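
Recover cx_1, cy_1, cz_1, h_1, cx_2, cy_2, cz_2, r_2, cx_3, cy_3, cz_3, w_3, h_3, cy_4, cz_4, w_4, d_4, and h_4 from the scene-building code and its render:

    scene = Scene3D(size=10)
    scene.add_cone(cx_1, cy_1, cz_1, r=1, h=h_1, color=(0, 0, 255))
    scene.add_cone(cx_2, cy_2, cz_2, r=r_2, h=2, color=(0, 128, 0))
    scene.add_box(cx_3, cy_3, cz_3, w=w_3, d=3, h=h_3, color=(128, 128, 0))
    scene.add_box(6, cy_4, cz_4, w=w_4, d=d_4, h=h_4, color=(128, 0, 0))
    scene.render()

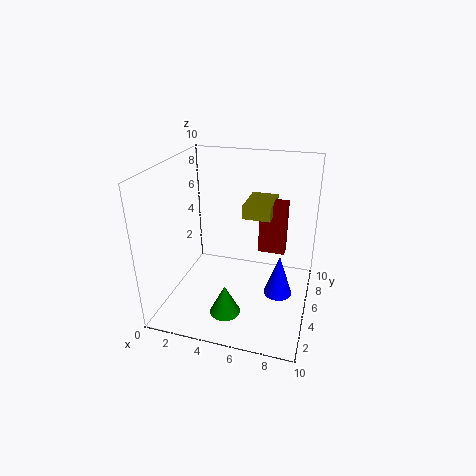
cx_1 = 8; cy_1 = 5; cz_1 = 1; h_1 = 3; cx_2 = 5; cy_2 = 2; cz_2 = 1; r_2 = 1; cx_3 = 5; cy_3 = 6; cz_3 = 6; w_3 = 2; h_3 = 1; cy_4 = 7; cz_4 = 3; w_4 = 2; d_4 = 1; h_4 = 4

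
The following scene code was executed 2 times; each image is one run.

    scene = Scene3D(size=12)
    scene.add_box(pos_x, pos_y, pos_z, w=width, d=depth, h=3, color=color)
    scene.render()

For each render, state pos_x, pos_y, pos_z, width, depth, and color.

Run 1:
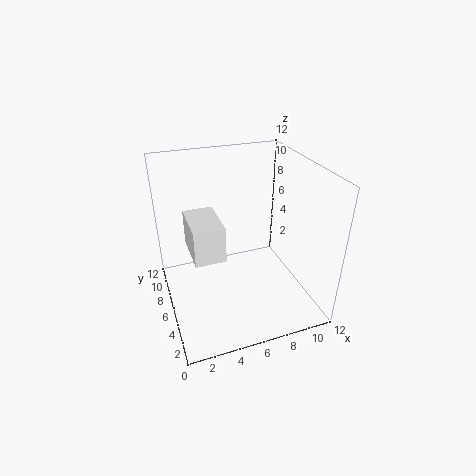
pos_x = 2, pos_y = 4.5, pos_z = 5, width = 2.5, depth = 4, color = 'white'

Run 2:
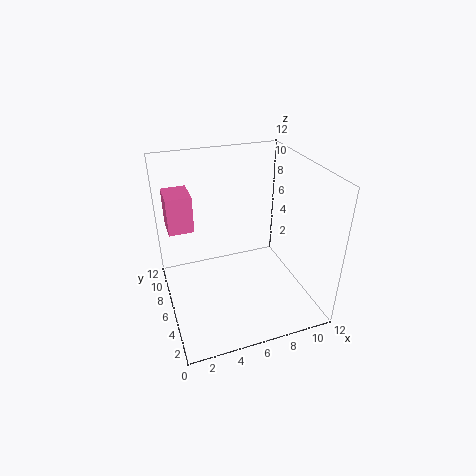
pos_x = 0.5, pos_y = 6.5, pos_z = 7, width = 2, depth = 2.5, color = 'hotpink'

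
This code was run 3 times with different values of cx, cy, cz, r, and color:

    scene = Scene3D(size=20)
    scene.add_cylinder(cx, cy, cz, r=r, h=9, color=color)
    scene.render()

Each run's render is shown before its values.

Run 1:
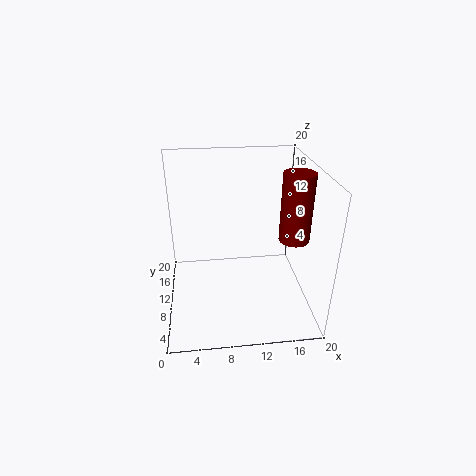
cx = 17; cy = 7; cz = 11; r = 2; color = 'maroon'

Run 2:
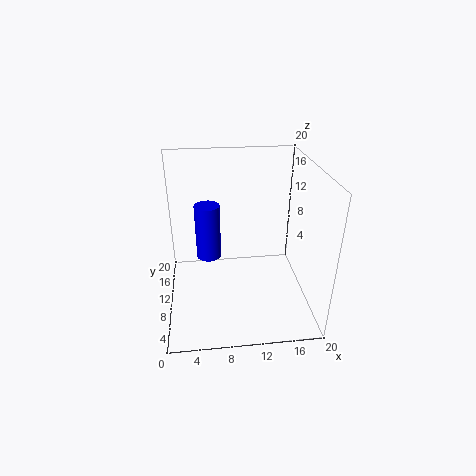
cx = 6; cy = 17; cz = 3; r = 2; color = 'blue'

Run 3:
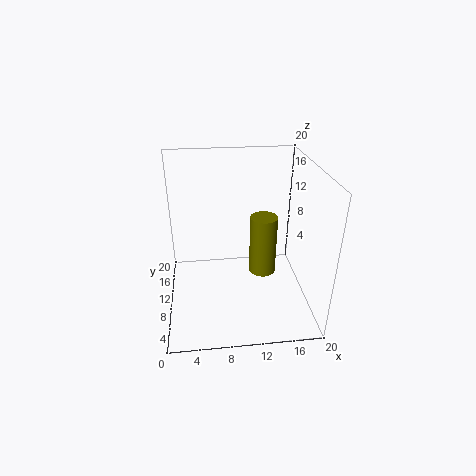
cx = 14; cy = 12; cz = 3; r = 2; color = 'olive'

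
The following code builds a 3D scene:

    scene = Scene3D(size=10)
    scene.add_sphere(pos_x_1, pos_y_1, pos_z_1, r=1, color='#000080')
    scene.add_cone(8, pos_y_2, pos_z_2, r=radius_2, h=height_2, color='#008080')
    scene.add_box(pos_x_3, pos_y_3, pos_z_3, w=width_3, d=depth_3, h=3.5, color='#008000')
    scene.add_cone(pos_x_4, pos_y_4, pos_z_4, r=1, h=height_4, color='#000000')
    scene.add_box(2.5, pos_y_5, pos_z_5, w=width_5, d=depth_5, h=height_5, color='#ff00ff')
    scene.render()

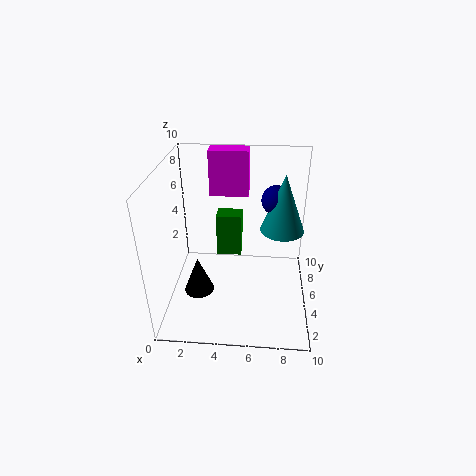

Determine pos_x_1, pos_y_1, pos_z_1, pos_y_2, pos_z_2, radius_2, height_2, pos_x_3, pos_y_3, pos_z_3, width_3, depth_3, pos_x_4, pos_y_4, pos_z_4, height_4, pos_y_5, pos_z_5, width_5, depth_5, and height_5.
pos_x_1 = 7.5
pos_y_1 = 6
pos_z_1 = 7.5
pos_y_2 = 5.5
pos_z_2 = 5.5
radius_2 = 1.5
height_2 = 4
pos_x_3 = 3
pos_y_3 = 8
pos_z_3 = 1.5
width_3 = 2
depth_3 = 1.5
pos_x_4 = 2.5
pos_y_4 = 3
pos_z_4 = 2
height_4 = 2.5
pos_y_5 = 8.5
pos_z_5 = 6.5
width_5 = 3
depth_5 = 1.5
height_5 = 3.5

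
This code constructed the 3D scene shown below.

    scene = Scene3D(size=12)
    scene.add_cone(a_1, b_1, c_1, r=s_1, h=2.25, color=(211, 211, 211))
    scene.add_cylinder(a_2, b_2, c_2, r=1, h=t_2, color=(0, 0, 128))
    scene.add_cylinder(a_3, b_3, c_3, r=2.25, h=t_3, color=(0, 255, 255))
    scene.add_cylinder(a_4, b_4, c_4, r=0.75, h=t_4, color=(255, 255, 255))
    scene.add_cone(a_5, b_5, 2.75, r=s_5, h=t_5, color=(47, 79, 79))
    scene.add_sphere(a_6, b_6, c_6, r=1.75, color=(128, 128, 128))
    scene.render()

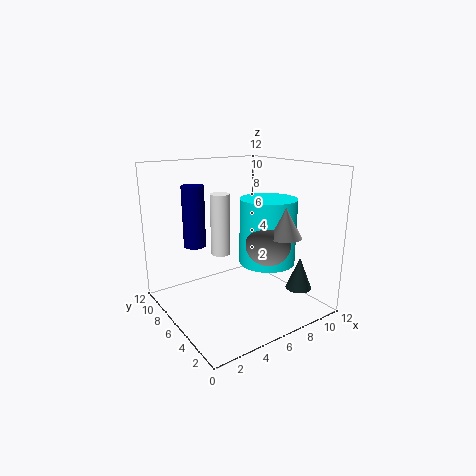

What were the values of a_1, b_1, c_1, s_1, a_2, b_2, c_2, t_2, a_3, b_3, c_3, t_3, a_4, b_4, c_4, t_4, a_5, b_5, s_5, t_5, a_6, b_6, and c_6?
a_1 = 7.25; b_1 = 1.75; c_1 = 7; s_1 = 1.25; a_2 = 4; b_2 = 10; c_2 = 4.5; t_2 = 5.5; a_3 = 7.5; b_3 = 4; c_3 = 4.25; t_3 = 5.25; a_4 = 4; b_4 = 5.5; c_4 = 5.25; t_4 = 4.75; a_5 = 8.5; b_5 = 1.25; s_5 = 1; t_5 = 2.5; a_6 = 6.75; b_6 = 3; c_6 = 6.25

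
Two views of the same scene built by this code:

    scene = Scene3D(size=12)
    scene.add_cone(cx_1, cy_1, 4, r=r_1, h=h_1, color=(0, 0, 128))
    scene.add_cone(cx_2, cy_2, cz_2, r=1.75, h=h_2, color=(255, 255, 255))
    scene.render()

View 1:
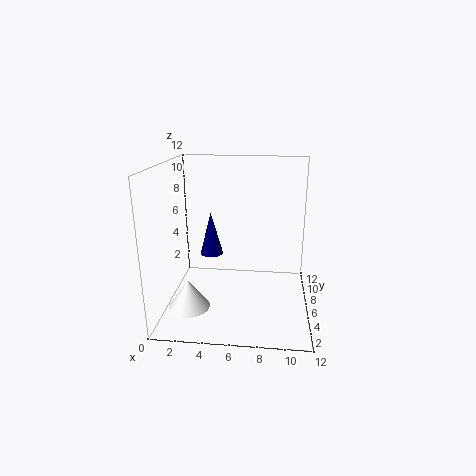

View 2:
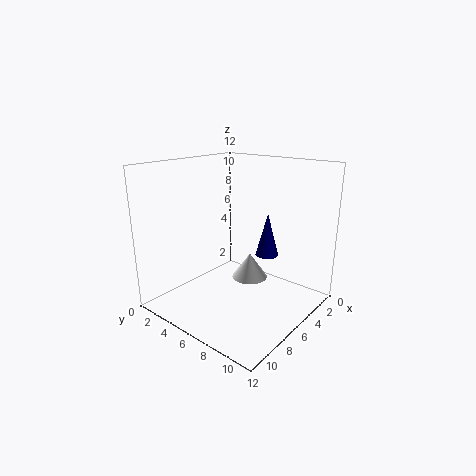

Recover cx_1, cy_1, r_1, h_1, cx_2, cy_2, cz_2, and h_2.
cx_1 = 3.5; cy_1 = 7.25; r_1 = 1; h_1 = 3.75; cx_2 = 2; cy_2 = 4.25; cz_2 = 0.25; h_2 = 2.5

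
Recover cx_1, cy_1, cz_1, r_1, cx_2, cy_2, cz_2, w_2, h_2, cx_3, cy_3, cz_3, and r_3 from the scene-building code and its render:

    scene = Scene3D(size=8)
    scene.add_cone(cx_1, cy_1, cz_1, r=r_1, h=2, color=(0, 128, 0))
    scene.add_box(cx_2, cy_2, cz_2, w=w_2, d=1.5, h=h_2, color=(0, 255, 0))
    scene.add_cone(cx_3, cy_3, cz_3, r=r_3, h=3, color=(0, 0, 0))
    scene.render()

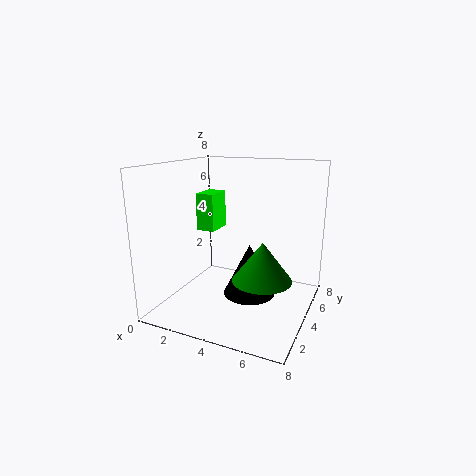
cx_1 = 6, cy_1 = 2.5, cz_1 = 2.5, r_1 = 1.5, cx_2 = 2, cy_2 = 3, cz_2 = 4.5, w_2 = 1, h_2 = 2, cx_3 = 4.5, cy_3 = 4.5, cz_3 = 0.5, r_3 = 1.5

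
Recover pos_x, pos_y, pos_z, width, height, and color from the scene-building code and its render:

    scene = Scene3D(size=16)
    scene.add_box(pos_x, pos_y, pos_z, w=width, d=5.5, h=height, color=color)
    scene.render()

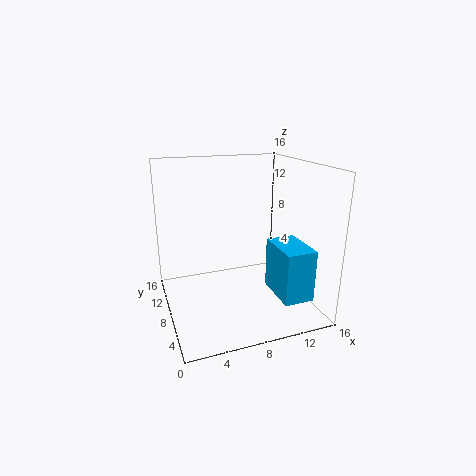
pos_x = 12
pos_y = 3.5
pos_z = 1
width = 3.5
height = 6
color = 'deepskyblue'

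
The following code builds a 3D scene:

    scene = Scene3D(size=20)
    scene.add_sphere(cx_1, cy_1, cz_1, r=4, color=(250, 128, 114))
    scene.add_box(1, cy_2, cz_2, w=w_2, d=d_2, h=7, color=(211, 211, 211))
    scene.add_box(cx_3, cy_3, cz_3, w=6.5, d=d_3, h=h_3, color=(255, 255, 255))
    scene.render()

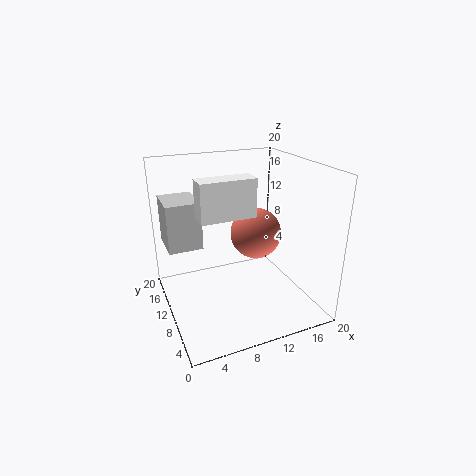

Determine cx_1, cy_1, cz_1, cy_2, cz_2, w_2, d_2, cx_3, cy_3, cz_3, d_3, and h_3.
cx_1 = 15; cy_1 = 14.5; cz_1 = 8; cy_2 = 13.5; cz_2 = 7.5; w_2 = 5; d_2 = 6; cx_3 = 3; cy_3 = 3.5; cz_3 = 15.5; d_3 = 2.5; h_3 = 4.5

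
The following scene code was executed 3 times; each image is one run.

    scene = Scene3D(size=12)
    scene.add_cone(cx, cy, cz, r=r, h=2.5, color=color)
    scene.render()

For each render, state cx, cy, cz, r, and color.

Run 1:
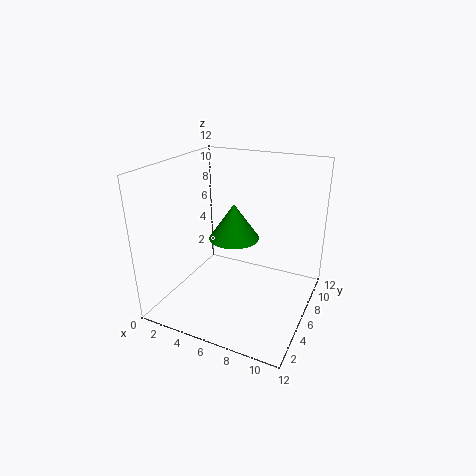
cx = 7.25; cy = 2.75; cz = 7.75; r = 1.75; color = 'green'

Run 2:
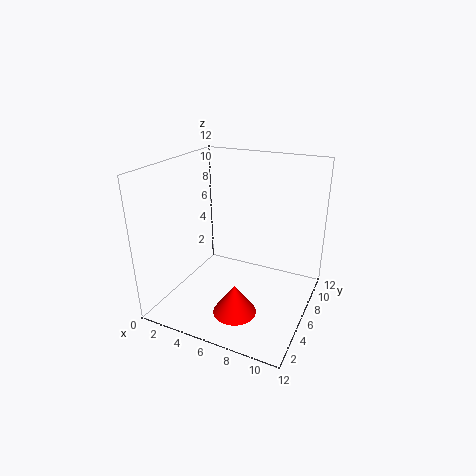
cx = 7; cy = 3.25; cz = 0.75; r = 1.75; color = 'red'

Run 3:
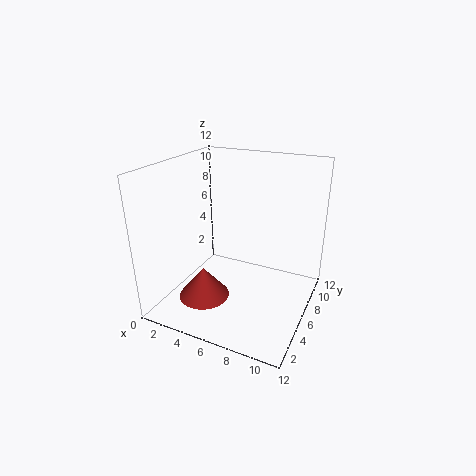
cx = 4.5; cy = 2.75; cz = 2; r = 2; color = 'brown'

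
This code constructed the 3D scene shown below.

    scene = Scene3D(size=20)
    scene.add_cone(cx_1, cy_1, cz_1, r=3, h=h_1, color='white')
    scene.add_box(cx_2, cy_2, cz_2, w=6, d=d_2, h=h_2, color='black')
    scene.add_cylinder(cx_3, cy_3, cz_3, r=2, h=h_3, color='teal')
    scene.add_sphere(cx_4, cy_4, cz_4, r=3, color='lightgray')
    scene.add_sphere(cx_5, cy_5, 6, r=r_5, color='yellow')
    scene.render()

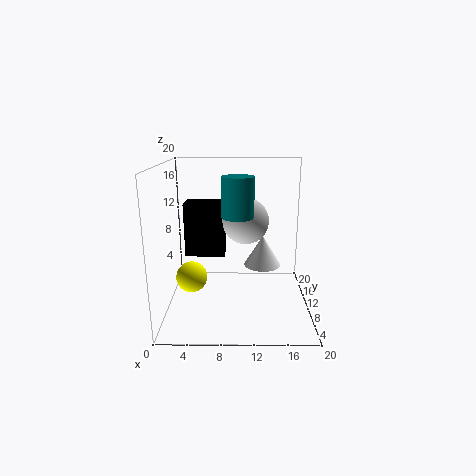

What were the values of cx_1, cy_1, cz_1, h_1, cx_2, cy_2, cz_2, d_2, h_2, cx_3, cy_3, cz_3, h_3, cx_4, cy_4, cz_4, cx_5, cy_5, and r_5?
cx_1 = 14, cy_1 = 17, cz_1 = 3, h_1 = 5, cx_2 = 2, cy_2 = 13, cz_2 = 6, d_2 = 4, h_2 = 8, cx_3 = 10, cy_3 = 6, cz_3 = 14, h_3 = 5, cx_4 = 11, cy_4 = 8, cz_4 = 13, cx_5 = 4, cy_5 = 6, r_5 = 2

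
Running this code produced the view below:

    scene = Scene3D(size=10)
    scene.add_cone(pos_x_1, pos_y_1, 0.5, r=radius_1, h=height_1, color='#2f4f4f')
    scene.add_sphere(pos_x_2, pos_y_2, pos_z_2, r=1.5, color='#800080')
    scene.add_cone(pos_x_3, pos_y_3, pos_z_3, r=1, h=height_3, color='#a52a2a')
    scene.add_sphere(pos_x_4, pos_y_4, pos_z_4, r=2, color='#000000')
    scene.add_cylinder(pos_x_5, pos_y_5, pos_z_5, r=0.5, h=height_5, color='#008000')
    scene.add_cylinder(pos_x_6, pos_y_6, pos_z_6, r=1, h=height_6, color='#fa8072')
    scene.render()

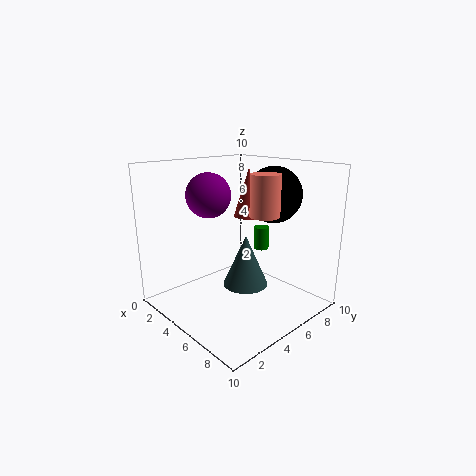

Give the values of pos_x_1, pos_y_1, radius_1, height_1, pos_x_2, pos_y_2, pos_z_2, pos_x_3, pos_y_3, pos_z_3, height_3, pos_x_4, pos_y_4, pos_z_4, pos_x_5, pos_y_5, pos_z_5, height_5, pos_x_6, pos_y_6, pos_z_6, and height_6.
pos_x_1 = 4
pos_y_1 = 6.75
radius_1 = 1.75
height_1 = 4
pos_x_2 = 3.75
pos_y_2 = 3.5
pos_z_2 = 8
pos_x_3 = 5.25
pos_y_3 = 5.75
pos_z_3 = 6.5
height_3 = 3.25
pos_x_4 = 5.75
pos_y_4 = 7.75
pos_z_4 = 7.75
pos_x_5 = 6.5
pos_y_5 = 5.75
pos_z_5 = 4.5
height_5 = 1.5
pos_x_6 = 6.75
pos_y_6 = 5.75
pos_z_6 = 6.75
height_6 = 2.75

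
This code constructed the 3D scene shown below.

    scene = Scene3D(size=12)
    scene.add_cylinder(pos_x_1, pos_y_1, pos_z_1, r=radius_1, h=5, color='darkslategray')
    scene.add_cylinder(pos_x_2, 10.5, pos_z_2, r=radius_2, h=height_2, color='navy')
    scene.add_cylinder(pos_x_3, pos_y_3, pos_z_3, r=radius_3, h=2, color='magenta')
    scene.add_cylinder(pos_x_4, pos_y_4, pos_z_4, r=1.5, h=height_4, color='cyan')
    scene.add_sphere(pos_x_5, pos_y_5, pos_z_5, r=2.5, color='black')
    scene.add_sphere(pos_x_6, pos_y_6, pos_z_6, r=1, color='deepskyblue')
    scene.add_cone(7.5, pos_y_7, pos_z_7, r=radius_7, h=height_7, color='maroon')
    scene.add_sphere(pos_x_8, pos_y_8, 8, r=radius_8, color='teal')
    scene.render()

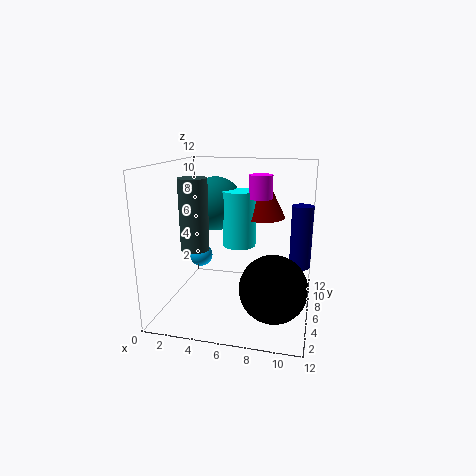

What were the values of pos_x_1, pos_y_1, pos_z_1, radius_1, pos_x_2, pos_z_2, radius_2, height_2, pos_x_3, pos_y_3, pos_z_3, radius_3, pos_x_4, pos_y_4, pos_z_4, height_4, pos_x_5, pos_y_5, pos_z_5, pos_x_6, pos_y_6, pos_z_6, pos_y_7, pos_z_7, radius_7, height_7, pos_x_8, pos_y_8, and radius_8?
pos_x_1 = 4, pos_y_1 = 1.5, pos_z_1 = 6.5, radius_1 = 1, pos_x_2 = 11, pos_z_2 = 2, radius_2 = 1, height_2 = 6, pos_x_3 = 7.5, pos_y_3 = 8, pos_z_3 = 9, radius_3 = 1, pos_x_4 = 5.5, pos_y_4 = 8.5, pos_z_4 = 4.5, height_4 = 5, pos_x_5 = 9.5, pos_y_5 = 2.5, pos_z_5 = 3.5, pos_x_6 = 2.5, pos_y_6 = 6.5, pos_z_6 = 4, pos_y_7 = 9.5, pos_z_7 = 7, radius_7 = 2, height_7 = 4, pos_x_8 = 3, pos_y_8 = 9.5, radius_8 = 2.5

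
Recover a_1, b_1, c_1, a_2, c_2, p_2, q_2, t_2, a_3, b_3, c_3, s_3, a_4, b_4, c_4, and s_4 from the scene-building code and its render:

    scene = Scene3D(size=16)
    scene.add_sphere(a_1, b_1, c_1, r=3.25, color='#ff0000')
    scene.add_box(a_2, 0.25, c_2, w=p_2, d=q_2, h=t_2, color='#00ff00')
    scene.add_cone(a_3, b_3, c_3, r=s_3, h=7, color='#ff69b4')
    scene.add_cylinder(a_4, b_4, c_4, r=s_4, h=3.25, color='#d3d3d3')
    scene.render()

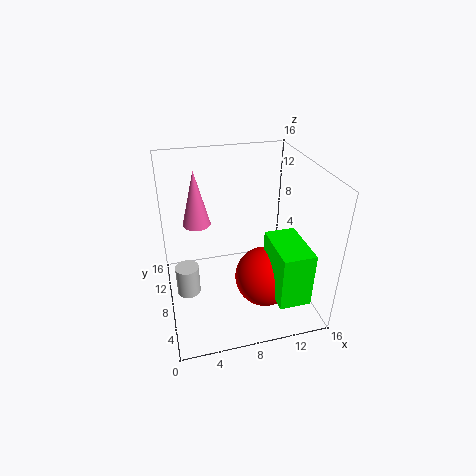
a_1 = 10.25, b_1 = 5, c_1 = 4.5, a_2 = 10.25, c_2 = 4, p_2 = 3.25, q_2 = 5.5, t_2 = 5.75, a_3 = 4.25, b_3 = 14, c_3 = 7, s_3 = 1.75, a_4 = 2, b_4 = 6.5, c_4 = 3, s_4 = 1.25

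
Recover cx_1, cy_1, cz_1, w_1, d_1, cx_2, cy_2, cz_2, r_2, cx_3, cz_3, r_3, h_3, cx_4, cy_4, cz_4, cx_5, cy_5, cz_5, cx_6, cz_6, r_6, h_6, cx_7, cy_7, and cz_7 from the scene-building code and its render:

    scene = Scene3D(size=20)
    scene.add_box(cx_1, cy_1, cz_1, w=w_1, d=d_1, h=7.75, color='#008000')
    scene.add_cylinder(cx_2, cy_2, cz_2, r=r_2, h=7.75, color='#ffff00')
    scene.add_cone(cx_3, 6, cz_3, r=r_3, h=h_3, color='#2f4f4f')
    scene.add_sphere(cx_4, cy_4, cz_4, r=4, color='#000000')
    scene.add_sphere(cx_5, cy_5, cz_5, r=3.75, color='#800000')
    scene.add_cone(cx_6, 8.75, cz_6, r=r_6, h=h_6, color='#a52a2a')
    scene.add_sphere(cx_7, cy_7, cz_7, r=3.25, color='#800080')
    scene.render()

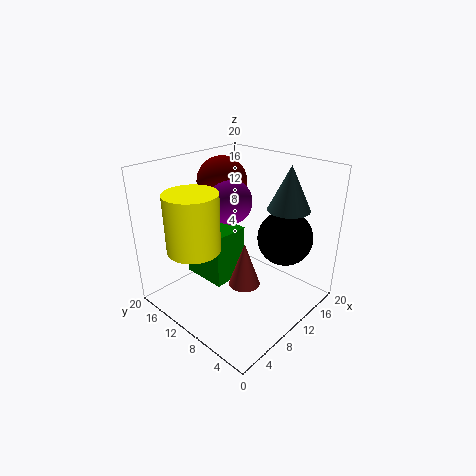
cx_1 = 7.25; cy_1 = 11.25; cz_1 = 2.5; w_1 = 5.5; d_1 = 6.75; cx_2 = 4; cy_2 = 12.25; cz_2 = 9.75; r_2 = 3.5; cx_3 = 16; cz_3 = 13.5; r_3 = 3; h_3 = 6.25; cx_4 = 16; cy_4 = 6.25; cz_4 = 9; cx_5 = 13.25; cy_5 = 16.25; cz_5 = 16; cx_6 = 10; cz_6 = 3; r_6 = 2.25; h_6 = 6.5; cx_7 = 11.75; cy_7 = 13.25; cz_7 = 14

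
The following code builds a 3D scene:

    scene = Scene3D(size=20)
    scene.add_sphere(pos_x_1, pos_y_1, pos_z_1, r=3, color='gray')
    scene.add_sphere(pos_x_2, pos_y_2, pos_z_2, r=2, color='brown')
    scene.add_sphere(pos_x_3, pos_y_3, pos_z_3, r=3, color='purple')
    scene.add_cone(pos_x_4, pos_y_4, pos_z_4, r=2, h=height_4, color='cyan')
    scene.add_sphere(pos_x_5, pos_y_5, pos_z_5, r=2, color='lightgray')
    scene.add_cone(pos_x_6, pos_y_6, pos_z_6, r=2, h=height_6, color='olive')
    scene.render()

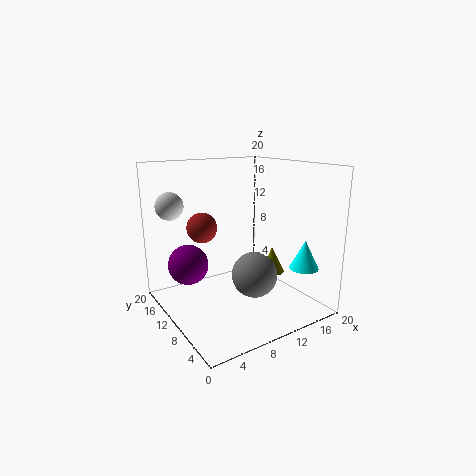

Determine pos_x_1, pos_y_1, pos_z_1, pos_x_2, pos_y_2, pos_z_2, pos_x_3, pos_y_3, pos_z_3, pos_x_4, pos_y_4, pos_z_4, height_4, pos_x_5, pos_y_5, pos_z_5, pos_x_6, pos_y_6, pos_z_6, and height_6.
pos_x_1 = 10, pos_y_1 = 6, pos_z_1 = 6, pos_x_2 = 5, pos_y_2 = 11, pos_z_2 = 12, pos_x_3 = 5, pos_y_3 = 16, pos_z_3 = 5, pos_x_4 = 17, pos_y_4 = 4, pos_z_4 = 6, height_4 = 4, pos_x_5 = 3, pos_y_5 = 17, pos_z_5 = 14, pos_x_6 = 17, pos_y_6 = 11, pos_z_6 = 3, height_6 = 4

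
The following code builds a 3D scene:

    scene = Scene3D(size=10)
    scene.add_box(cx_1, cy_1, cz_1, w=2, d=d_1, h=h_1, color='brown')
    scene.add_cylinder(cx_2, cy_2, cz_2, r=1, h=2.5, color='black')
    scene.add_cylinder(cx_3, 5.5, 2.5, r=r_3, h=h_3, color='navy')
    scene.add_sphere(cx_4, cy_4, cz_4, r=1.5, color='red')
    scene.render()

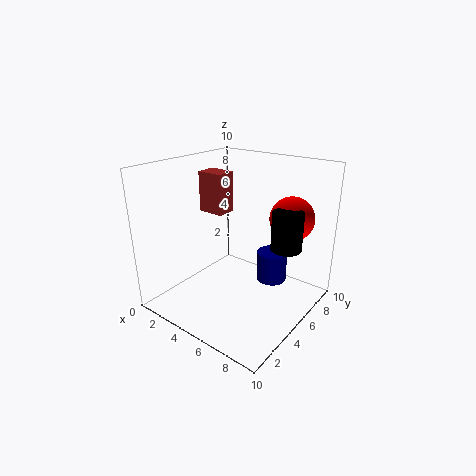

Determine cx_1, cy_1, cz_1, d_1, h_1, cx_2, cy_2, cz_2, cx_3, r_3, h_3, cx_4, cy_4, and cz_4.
cx_1 = 1
cy_1 = 5.5
cz_1 = 6
d_1 = 1.5
h_1 = 3
cx_2 = 8.5
cy_2 = 5.5
cz_2 = 5
cx_3 = 7.5
r_3 = 1
h_3 = 2
cx_4 = 8
cy_4 = 7
cz_4 = 6.5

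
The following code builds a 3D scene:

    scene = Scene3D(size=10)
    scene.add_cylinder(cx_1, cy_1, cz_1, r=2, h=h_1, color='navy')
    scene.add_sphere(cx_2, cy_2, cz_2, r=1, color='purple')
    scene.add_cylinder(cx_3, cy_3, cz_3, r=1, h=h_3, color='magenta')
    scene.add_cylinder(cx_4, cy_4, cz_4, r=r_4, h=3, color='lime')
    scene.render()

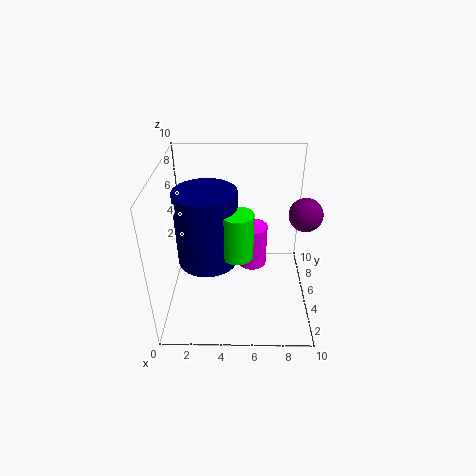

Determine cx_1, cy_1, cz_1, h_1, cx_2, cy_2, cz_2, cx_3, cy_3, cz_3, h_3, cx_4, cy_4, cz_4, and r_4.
cx_1 = 3; cy_1 = 4; cz_1 = 4; h_1 = 5; cx_2 = 9; cy_2 = 3; cz_2 = 8; cx_3 = 6; cy_3 = 5; cz_3 = 3; h_3 = 3; cx_4 = 5; cy_4 = 3; cz_4 = 5; r_4 = 1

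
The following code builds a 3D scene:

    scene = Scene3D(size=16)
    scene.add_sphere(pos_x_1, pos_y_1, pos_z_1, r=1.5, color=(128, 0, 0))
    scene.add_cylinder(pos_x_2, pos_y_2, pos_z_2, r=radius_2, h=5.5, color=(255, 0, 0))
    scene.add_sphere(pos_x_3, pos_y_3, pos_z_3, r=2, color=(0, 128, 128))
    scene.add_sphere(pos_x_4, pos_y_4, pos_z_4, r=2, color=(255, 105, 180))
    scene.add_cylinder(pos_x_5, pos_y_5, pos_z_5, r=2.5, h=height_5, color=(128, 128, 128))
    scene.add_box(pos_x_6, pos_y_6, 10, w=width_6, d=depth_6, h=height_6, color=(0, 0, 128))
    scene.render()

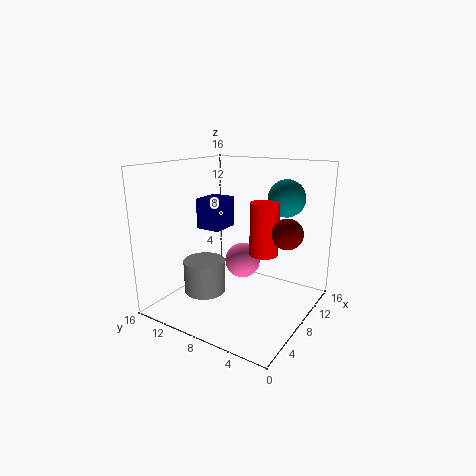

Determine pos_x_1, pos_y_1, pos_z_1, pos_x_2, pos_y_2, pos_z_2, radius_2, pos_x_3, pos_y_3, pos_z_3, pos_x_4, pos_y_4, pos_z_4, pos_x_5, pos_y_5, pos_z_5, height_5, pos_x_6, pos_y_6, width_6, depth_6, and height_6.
pos_x_1 = 6.5
pos_y_1 = 1.5
pos_z_1 = 10
pos_x_2 = 7.5
pos_y_2 = 4.5
pos_z_2 = 7
radius_2 = 1.5
pos_x_3 = 10.5
pos_y_3 = 3.5
pos_z_3 = 12.5
pos_x_4 = 9
pos_y_4 = 8
pos_z_4 = 5
pos_x_5 = 7.5
pos_y_5 = 12.5
pos_z_5 = 0.5
height_5 = 4
pos_x_6 = 3.5
pos_y_6 = 7.5
width_6 = 3
depth_6 = 2.5
height_6 = 3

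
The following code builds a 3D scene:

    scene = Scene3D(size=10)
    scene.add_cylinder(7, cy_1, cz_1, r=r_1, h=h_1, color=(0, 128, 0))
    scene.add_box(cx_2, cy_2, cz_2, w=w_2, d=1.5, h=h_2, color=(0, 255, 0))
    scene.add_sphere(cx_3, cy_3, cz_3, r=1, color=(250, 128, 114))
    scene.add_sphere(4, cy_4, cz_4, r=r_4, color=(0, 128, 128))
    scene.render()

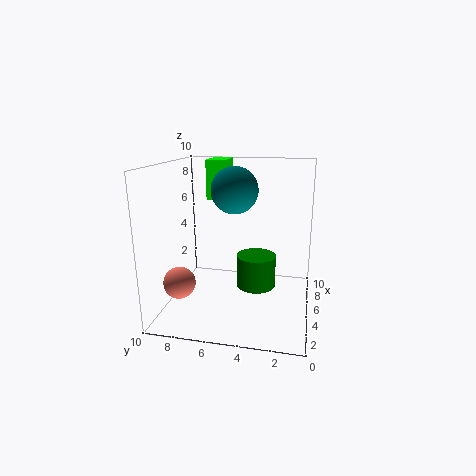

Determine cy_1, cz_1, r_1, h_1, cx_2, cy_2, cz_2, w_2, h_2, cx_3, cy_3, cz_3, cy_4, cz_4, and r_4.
cy_1 = 4
cz_1 = 0.5
r_1 = 1.5
h_1 = 2.5
cx_2 = 7.5
cy_2 = 6.5
cz_2 = 7
w_2 = 2.5
h_2 = 3
cx_3 = 1.5
cy_3 = 8
cz_3 = 3
cy_4 = 5
cz_4 = 8.5
r_4 = 1.5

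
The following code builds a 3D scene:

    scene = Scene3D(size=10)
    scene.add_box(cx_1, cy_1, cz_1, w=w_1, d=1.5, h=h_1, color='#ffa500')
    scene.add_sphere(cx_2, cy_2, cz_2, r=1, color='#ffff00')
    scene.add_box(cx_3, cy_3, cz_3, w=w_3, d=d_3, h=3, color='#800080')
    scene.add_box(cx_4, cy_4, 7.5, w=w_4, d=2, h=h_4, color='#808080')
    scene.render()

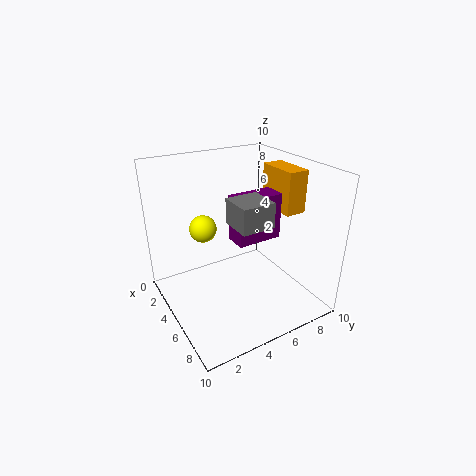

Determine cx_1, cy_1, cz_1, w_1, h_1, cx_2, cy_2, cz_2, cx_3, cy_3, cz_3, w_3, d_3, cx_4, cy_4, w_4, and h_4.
cx_1 = 3.5; cy_1 = 8; cz_1 = 6.5; w_1 = 3; h_1 = 3; cx_2 = 2.5; cy_2 = 3.5; cz_2 = 5; cx_3 = 5.5; cy_3 = 4; cz_3 = 5.5; w_3 = 1.5; d_3 = 3; cx_4 = 7; cy_4 = 3; w_4 = 2; h_4 = 1.5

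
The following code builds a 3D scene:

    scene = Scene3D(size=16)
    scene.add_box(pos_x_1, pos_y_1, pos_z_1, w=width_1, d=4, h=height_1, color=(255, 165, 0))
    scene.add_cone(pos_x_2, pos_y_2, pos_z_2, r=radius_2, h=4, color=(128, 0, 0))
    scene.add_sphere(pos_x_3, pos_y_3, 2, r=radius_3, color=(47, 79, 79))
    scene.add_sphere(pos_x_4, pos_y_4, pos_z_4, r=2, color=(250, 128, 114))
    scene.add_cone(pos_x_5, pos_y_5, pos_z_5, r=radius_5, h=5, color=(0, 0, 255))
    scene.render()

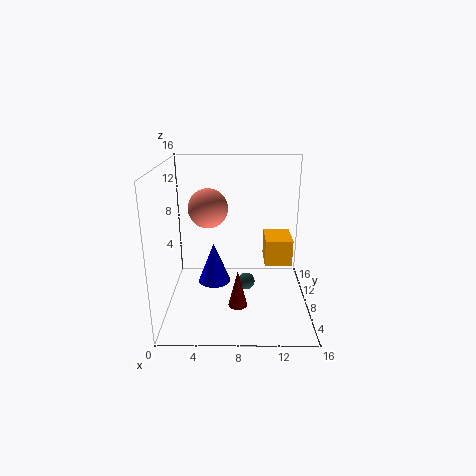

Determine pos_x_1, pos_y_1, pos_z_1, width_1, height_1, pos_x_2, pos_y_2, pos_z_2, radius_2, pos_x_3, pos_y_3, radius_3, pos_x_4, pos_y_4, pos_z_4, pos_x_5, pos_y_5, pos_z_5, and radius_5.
pos_x_1 = 11
pos_y_1 = 7
pos_z_1 = 5
width_1 = 3
height_1 = 3
pos_x_2 = 8
pos_y_2 = 4
pos_z_2 = 2
radius_2 = 1
pos_x_3 = 9
pos_y_3 = 9
radius_3 = 1
pos_x_4 = 5
pos_y_4 = 6
pos_z_4 = 12
pos_x_5 = 5
pos_y_5 = 11
pos_z_5 = 1
radius_5 = 2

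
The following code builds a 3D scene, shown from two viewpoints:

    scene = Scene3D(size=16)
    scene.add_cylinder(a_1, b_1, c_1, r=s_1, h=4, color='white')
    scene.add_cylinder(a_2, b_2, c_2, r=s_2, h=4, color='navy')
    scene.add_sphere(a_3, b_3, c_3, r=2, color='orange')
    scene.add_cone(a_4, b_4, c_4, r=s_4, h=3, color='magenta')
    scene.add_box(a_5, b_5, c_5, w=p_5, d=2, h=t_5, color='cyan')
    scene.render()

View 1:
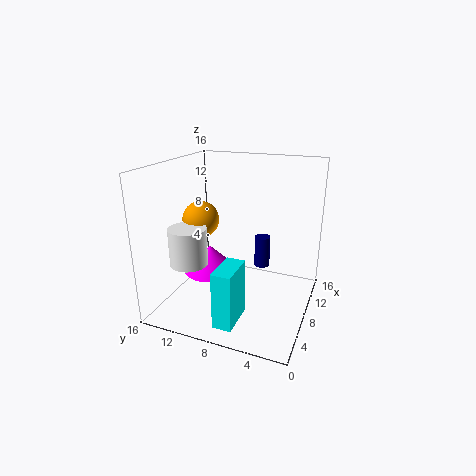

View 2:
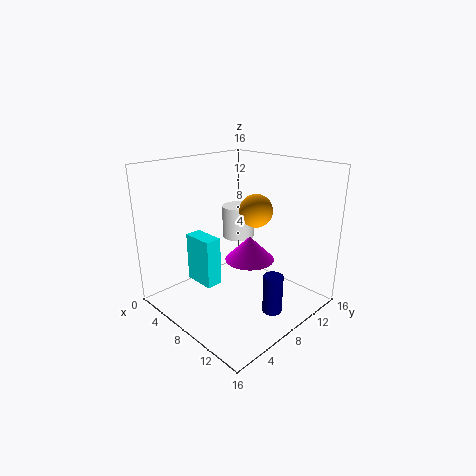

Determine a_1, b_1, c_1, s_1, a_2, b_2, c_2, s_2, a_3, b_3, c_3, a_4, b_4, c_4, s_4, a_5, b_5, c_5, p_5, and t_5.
a_1 = 4, b_1 = 12, c_1 = 6, s_1 = 2, a_2 = 14, b_2 = 7, c_2 = 2, s_2 = 1, a_3 = 7, b_3 = 12, c_3 = 10, a_4 = 7, b_4 = 11, c_4 = 4, s_4 = 3, a_5 = 1, b_5 = 6, c_5 = 1, p_5 = 4, t_5 = 6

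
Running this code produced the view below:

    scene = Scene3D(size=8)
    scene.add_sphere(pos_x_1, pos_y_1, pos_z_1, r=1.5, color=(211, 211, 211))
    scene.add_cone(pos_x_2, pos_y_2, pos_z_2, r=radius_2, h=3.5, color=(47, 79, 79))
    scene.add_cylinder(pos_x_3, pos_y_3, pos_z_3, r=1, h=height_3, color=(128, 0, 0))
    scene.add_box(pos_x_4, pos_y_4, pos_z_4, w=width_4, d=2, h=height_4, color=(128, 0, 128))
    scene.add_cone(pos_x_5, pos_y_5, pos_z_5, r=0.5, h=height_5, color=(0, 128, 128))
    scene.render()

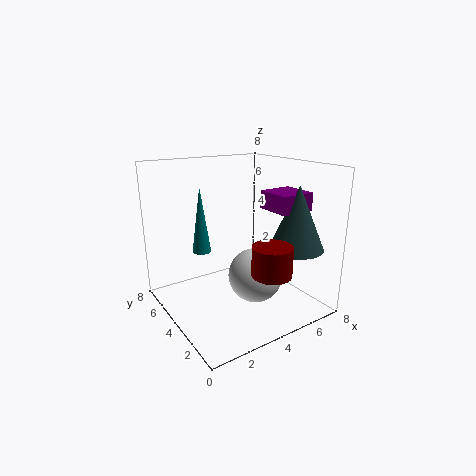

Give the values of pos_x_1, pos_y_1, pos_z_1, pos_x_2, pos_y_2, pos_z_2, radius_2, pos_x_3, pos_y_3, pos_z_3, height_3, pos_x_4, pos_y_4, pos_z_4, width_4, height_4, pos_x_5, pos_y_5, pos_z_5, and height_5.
pos_x_1 = 4.5, pos_y_1 = 3, pos_z_1 = 2, pos_x_2 = 6.5, pos_y_2 = 2, pos_z_2 = 3.5, radius_2 = 1.5, pos_x_3 = 4, pos_y_3 = 1, pos_z_3 = 3, height_3 = 1.5, pos_x_4 = 5.5, pos_y_4 = 2, pos_z_4 = 5.5, width_4 = 2, height_4 = 1, pos_x_5 = 2, pos_y_5 = 4.5, pos_z_5 = 3.5, height_5 = 3.5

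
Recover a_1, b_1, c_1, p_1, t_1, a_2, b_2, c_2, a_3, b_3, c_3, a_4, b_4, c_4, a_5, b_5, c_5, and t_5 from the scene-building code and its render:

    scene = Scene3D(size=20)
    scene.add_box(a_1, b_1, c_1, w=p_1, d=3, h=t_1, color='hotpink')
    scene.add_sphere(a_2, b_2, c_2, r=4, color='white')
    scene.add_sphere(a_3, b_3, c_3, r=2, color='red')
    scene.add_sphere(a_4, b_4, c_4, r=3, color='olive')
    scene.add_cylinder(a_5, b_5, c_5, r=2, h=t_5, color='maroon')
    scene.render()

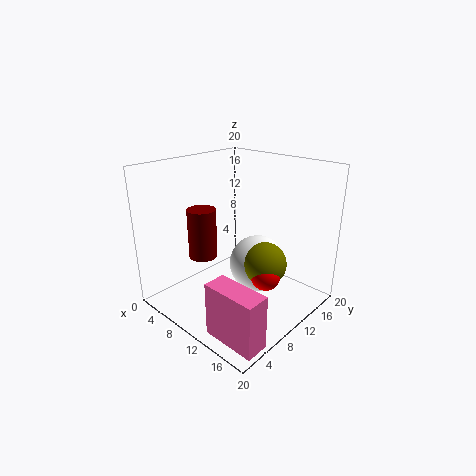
a_1 = 13, b_1 = 1, c_1 = 1, p_1 = 7, t_1 = 7, a_2 = 12, b_2 = 12, c_2 = 6, a_3 = 15, b_3 = 10, c_3 = 6, a_4 = 14, b_4 = 11, c_4 = 7, a_5 = 6, b_5 = 7, c_5 = 7, t_5 = 7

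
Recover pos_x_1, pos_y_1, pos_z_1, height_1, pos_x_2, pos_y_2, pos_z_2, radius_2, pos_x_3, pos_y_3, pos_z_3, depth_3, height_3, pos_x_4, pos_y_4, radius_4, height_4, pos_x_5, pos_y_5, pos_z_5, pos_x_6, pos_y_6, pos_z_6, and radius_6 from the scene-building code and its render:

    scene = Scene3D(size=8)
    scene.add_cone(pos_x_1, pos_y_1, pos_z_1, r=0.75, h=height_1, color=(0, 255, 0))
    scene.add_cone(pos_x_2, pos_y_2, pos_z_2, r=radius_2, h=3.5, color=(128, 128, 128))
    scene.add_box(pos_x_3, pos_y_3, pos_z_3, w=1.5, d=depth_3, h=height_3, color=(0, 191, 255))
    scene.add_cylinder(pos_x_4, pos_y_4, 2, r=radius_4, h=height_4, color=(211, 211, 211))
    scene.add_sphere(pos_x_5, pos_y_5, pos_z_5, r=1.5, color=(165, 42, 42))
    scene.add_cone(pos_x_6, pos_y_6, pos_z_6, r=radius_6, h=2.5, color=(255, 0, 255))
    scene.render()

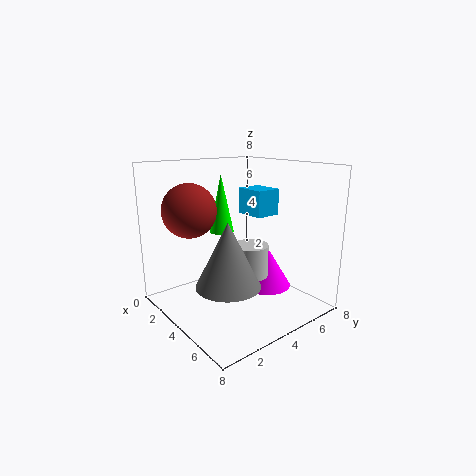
pos_x_1 = 1.75; pos_y_1 = 4.5; pos_z_1 = 3.75; height_1 = 3.5; pos_x_2 = 4.75; pos_y_2 = 2.75; pos_z_2 = 1.75; radius_2 = 1.75; pos_x_3 = 5; pos_y_3 = 3.25; pos_z_3 = 5.75; depth_3 = 1.25; height_3 = 1.25; pos_x_4 = 4.75; pos_y_4 = 4.25; radius_4 = 1; height_4 = 1.75; pos_x_5 = 2.25; pos_y_5 = 2; pos_z_5 = 5.5; pos_x_6 = 4; pos_y_6 = 6.25; pos_z_6 = 0.5; radius_6 = 1.5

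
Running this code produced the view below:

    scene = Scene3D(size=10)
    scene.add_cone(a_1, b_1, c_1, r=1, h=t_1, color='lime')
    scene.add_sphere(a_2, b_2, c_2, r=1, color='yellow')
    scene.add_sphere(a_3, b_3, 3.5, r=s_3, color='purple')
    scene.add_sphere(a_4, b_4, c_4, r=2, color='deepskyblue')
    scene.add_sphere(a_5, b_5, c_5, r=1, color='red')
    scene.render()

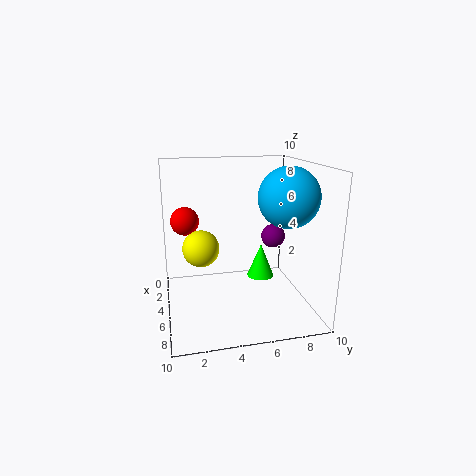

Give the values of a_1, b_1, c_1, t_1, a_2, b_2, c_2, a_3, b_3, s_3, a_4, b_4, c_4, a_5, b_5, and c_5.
a_1 = 4
b_1 = 7
c_1 = 1.5
t_1 = 2.5
a_2 = 9
b_2 = 2
c_2 = 6
a_3 = 1
b_3 = 9
s_3 = 1
a_4 = 6.5
b_4 = 8
c_4 = 8
a_5 = 3.5
b_5 = 1.5
c_5 = 6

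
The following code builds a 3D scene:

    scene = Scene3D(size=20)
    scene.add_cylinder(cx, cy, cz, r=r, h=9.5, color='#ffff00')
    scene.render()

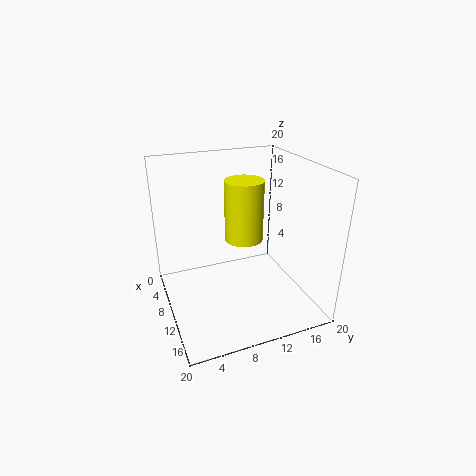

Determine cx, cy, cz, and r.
cx = 5
cy = 13
cz = 7
r = 3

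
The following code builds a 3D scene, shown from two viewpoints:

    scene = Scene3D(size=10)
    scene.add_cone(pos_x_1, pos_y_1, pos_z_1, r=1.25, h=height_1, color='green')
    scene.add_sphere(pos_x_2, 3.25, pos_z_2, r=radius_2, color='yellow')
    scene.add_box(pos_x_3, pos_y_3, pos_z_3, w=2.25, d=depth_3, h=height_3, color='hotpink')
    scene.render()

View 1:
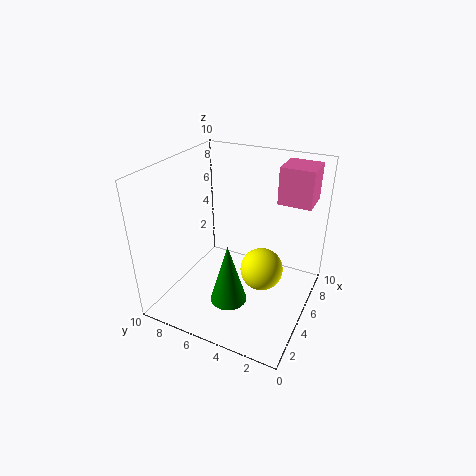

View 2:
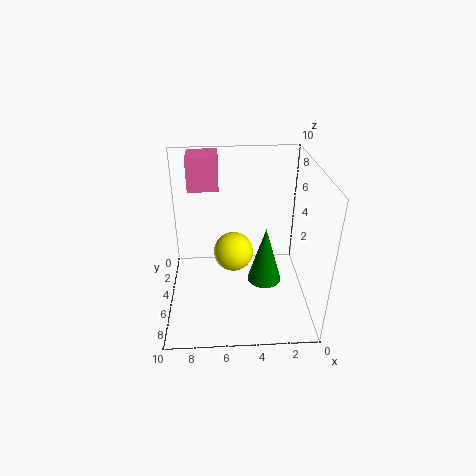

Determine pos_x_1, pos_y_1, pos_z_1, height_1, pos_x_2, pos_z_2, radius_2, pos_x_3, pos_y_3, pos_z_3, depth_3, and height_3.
pos_x_1 = 3, pos_y_1 = 4.75, pos_z_1 = 1.25, height_1 = 4.25, pos_x_2 = 5.25, pos_z_2 = 2.75, radius_2 = 1.5, pos_x_3 = 6.25, pos_y_3 = 0.5, pos_z_3 = 7.5, depth_3 = 2.25, height_3 = 2.5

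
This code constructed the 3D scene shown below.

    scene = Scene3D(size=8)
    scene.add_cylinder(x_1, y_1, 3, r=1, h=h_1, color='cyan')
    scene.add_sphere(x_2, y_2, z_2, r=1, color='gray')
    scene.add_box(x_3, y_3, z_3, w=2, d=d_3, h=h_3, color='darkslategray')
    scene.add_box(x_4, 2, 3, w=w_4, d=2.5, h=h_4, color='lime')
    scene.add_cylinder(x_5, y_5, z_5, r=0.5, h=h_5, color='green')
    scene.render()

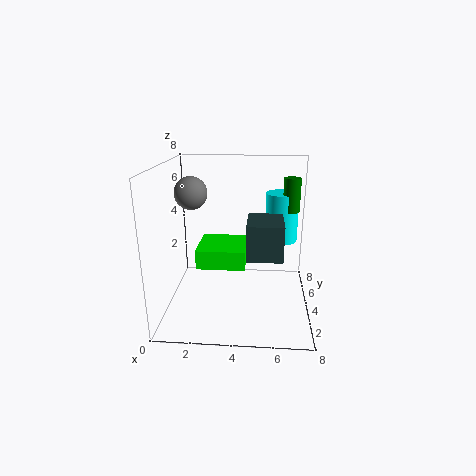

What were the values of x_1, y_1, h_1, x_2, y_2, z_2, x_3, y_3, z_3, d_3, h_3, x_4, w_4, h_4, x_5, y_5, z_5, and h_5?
x_1 = 6.5, y_1 = 6.5, h_1 = 3, x_2 = 1, y_2 = 6, z_2 = 6, x_3 = 4.5, y_3 = 3, z_3 = 3, d_3 = 2.5, h_3 = 2, x_4 = 2, w_4 = 2.5, h_4 = 1, x_5 = 7, y_5 = 6, z_5 = 5, h_5 = 2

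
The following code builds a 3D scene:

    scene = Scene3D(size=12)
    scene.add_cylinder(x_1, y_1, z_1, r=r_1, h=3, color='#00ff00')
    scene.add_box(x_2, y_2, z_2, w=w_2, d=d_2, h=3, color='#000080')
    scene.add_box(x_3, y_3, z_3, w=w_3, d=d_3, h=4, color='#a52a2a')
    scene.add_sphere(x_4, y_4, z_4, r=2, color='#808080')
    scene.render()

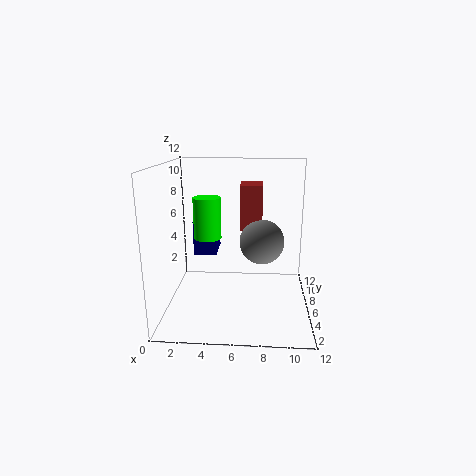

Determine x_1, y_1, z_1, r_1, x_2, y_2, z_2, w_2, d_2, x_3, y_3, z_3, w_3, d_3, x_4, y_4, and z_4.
x_1 = 4; y_1 = 3; z_1 = 7; r_1 = 1; x_2 = 2; y_2 = 7; z_2 = 4; w_2 = 2; d_2 = 3; x_3 = 6; y_3 = 8; z_3 = 6; w_3 = 2; d_3 = 3; x_4 = 8; y_4 = 8; z_4 = 5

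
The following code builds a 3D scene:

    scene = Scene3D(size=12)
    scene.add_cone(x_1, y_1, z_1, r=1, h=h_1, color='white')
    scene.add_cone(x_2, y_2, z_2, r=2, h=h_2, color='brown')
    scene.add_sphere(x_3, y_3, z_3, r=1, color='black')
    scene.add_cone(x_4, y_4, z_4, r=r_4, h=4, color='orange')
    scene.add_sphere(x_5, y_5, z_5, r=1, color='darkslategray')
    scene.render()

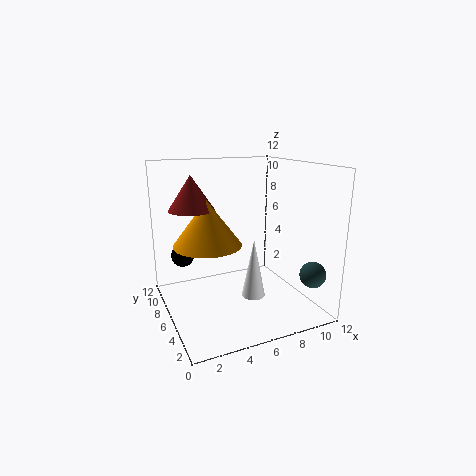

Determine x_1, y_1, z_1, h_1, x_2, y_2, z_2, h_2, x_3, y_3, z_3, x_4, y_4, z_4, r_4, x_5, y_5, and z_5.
x_1 = 7
y_1 = 5
z_1 = 1
h_1 = 5
x_2 = 3
y_2 = 9
z_2 = 8
h_2 = 3
x_3 = 2
y_3 = 9
z_3 = 4
x_4 = 4
y_4 = 8
z_4 = 5
r_4 = 3
x_5 = 10
y_5 = 1
z_5 = 4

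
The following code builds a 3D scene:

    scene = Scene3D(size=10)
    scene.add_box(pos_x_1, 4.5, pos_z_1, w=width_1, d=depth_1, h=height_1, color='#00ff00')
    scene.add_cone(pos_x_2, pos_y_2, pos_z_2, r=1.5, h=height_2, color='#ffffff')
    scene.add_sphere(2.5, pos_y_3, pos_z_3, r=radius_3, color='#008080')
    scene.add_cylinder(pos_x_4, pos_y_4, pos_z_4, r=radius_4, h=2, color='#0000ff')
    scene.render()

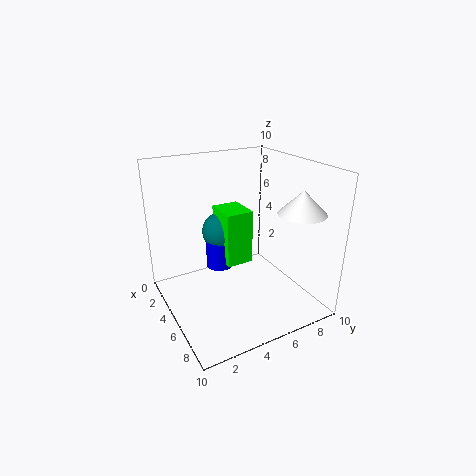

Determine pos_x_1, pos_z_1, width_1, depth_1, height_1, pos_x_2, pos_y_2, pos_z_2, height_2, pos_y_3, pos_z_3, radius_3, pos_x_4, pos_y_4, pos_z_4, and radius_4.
pos_x_1 = 2, pos_z_1 = 2.5, width_1 = 2.5, depth_1 = 2, height_1 = 4, pos_x_2 = 8.5, pos_y_2 = 7.5, pos_z_2 = 7.5, height_2 = 1.5, pos_y_3 = 5, pos_z_3 = 4.5, radius_3 = 1.5, pos_x_4 = 3, pos_y_4 = 4.5, pos_z_4 = 2, radius_4 = 1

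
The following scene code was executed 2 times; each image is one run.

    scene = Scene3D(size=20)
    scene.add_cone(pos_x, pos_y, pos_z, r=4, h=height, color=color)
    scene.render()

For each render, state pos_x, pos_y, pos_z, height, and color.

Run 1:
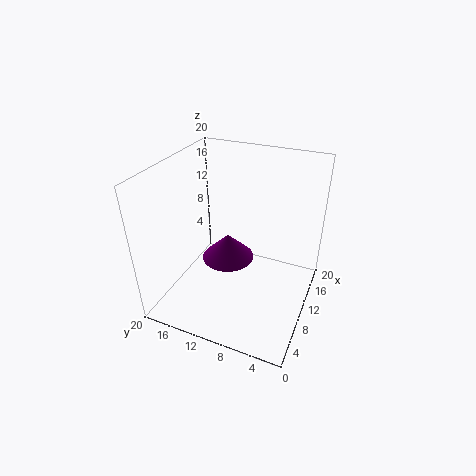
pos_x = 13
pos_y = 13
pos_z = 4
height = 4
color = 'purple'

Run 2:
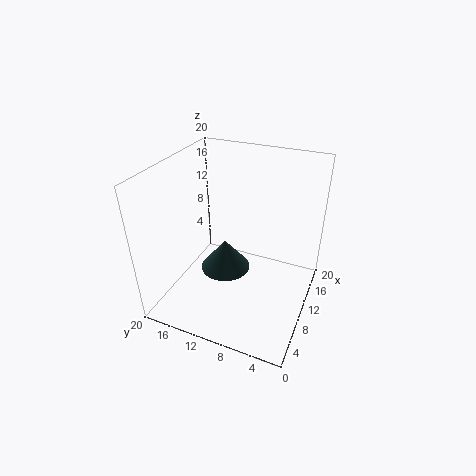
pos_x = 14
pos_y = 14
pos_z = 1
height = 5
color = 'darkslategray'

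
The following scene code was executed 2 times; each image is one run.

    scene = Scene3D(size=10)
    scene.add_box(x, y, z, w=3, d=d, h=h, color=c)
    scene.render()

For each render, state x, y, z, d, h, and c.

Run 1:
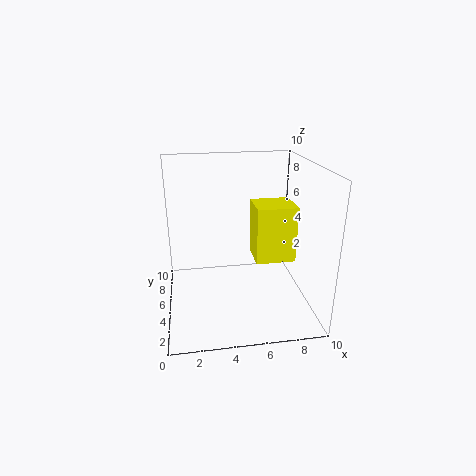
x = 6.5; y = 5.5; z = 2.5; d = 2.75; h = 4.25; c = 'yellow'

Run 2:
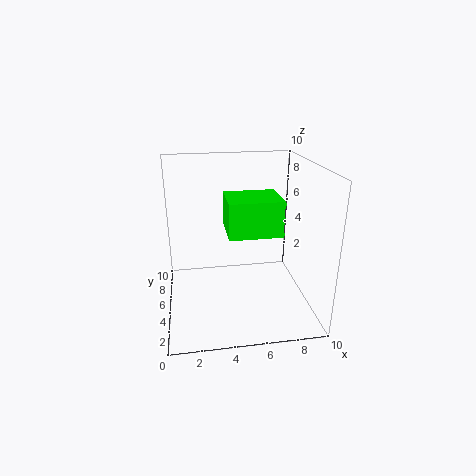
x = 3.75; y = 0.25; z = 7; d = 2.5; h = 2; c = 'lime'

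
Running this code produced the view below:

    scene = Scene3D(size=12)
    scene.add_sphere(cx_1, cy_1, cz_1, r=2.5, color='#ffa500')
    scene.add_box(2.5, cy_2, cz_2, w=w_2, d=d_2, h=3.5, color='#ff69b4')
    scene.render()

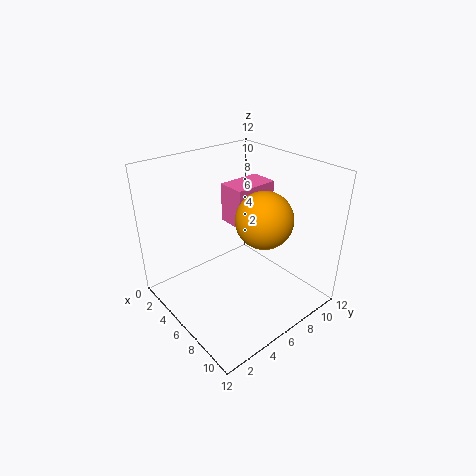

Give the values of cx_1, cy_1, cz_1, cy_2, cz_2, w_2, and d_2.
cx_1 = 6.5, cy_1 = 8.5, cz_1 = 7, cy_2 = 7, cz_2 = 6, w_2 = 2.5, d_2 = 4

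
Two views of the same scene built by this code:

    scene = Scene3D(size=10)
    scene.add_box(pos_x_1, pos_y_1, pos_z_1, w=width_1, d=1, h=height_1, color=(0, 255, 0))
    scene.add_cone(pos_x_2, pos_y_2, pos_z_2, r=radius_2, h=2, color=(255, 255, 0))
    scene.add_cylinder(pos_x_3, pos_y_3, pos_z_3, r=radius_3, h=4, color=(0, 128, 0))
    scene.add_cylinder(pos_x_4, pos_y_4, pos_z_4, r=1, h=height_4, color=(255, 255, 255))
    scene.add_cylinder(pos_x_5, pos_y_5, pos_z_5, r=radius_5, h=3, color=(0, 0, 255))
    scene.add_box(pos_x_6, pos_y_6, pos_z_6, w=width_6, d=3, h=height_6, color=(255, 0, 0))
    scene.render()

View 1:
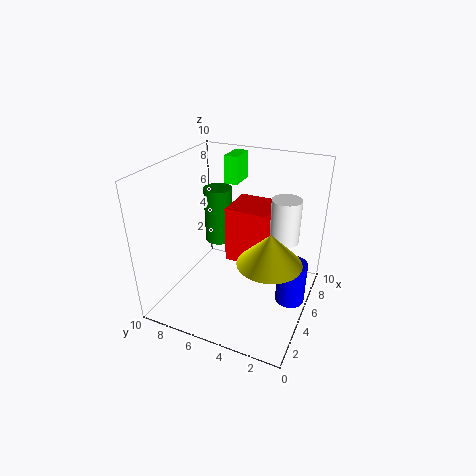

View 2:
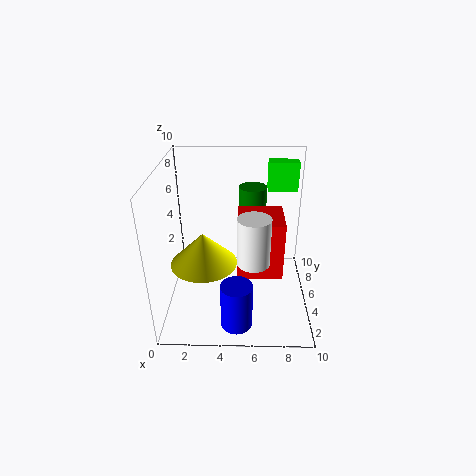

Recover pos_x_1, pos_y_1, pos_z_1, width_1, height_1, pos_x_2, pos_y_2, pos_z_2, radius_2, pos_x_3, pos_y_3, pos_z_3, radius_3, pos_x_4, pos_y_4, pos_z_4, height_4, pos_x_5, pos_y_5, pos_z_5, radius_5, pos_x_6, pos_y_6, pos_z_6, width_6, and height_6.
pos_x_1 = 7
pos_y_1 = 6
pos_z_1 = 8
width_1 = 2
height_1 = 2
pos_x_2 = 3
pos_y_2 = 2
pos_z_2 = 5
radius_2 = 2
pos_x_3 = 6
pos_y_3 = 7
pos_z_3 = 4
radius_3 = 1
pos_x_4 = 6
pos_y_4 = 2
pos_z_4 = 5
height_4 = 3
pos_x_5 = 5
pos_y_5 = 1
pos_z_5 = 1
radius_5 = 1
pos_x_6 = 5
pos_y_6 = 3
pos_z_6 = 3
width_6 = 3
height_6 = 4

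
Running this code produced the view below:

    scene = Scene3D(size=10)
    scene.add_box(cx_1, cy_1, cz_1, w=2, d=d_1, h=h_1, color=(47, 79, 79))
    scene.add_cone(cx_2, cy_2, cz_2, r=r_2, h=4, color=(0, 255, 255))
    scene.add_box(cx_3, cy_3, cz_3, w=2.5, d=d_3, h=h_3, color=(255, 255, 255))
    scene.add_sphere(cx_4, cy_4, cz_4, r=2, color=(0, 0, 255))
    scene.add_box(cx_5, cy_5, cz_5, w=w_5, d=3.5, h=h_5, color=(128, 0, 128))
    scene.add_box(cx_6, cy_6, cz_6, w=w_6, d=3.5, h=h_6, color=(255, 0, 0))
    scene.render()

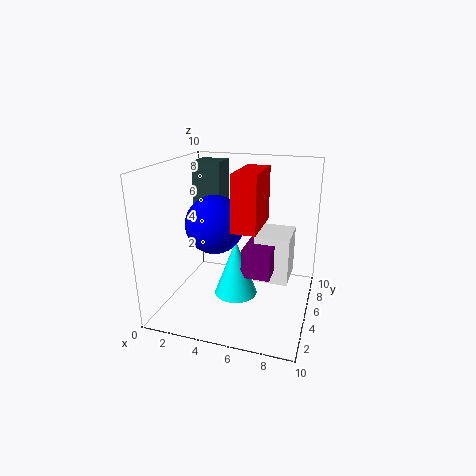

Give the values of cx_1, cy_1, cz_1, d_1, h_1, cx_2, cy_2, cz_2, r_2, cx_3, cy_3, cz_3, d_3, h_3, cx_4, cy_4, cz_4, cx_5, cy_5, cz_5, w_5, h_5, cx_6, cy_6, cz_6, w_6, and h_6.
cx_1 = 1.5; cy_1 = 5.5; cz_1 = 5.5; d_1 = 2; h_1 = 4.5; cx_2 = 5; cy_2 = 4.5; cz_2 = 1; r_2 = 1.5; cx_3 = 6; cy_3 = 5.5; cz_3 = 1.5; d_3 = 3; h_3 = 3.5; cx_4 = 3.5; cy_4 = 4.5; cz_4 = 6; cx_5 = 5.5; cy_5 = 4; cz_5 = 2.5; w_5 = 2; h_5 = 2; cx_6 = 5.5; cy_6 = 2; cz_6 = 6.5; w_6 = 1.5; h_6 = 3.5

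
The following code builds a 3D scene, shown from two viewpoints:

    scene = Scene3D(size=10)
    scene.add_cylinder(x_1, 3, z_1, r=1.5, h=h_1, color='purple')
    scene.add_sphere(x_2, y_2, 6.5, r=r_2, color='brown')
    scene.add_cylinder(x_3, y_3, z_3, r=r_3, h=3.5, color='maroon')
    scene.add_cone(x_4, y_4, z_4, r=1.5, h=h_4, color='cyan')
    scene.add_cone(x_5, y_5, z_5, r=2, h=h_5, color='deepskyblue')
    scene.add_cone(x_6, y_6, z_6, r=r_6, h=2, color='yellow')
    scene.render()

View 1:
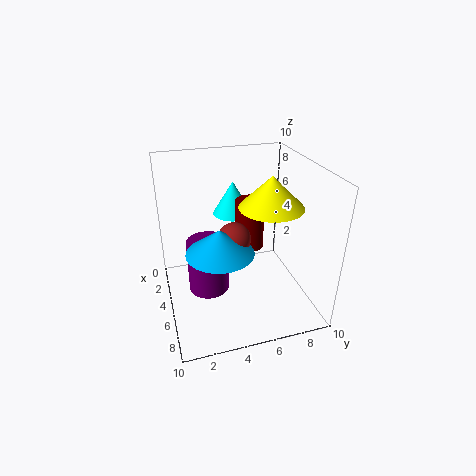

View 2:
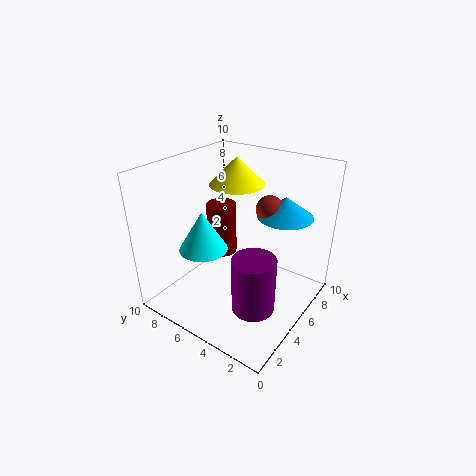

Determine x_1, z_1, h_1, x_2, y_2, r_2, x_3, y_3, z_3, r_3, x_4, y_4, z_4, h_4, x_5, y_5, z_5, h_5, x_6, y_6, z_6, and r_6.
x_1 = 4; z_1 = 0.5; h_1 = 4; x_2 = 7.5; y_2 = 4; r_2 = 1; x_3 = 4.5; y_3 = 6; z_3 = 4; r_3 = 1; x_4 = 2; y_4 = 5.5; z_4 = 5.5; h_4 = 2.5; x_5 = 8; y_5 = 3; z_5 = 6; h_5 = 1.5; x_6 = 7; y_6 = 6.5; z_6 = 8; r_6 = 2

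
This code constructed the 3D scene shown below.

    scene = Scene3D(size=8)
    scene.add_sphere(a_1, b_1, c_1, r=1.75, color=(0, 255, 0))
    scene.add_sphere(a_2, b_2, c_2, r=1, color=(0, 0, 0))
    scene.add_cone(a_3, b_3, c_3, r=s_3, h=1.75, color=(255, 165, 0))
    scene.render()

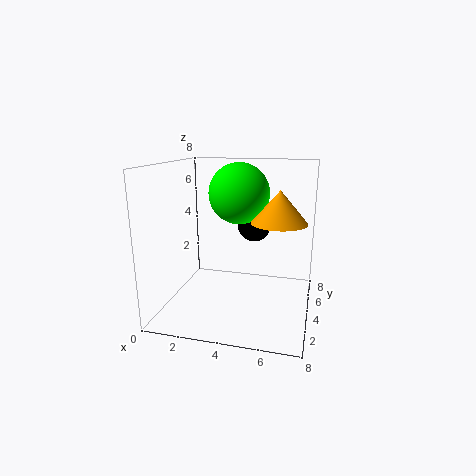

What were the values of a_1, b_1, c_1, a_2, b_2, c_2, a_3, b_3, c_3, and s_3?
a_1 = 3.75
b_1 = 5.25
c_1 = 6.25
a_2 = 4.5
b_2 = 6
c_2 = 4.25
a_3 = 6.25
b_3 = 4
c_3 = 5
s_3 = 1.5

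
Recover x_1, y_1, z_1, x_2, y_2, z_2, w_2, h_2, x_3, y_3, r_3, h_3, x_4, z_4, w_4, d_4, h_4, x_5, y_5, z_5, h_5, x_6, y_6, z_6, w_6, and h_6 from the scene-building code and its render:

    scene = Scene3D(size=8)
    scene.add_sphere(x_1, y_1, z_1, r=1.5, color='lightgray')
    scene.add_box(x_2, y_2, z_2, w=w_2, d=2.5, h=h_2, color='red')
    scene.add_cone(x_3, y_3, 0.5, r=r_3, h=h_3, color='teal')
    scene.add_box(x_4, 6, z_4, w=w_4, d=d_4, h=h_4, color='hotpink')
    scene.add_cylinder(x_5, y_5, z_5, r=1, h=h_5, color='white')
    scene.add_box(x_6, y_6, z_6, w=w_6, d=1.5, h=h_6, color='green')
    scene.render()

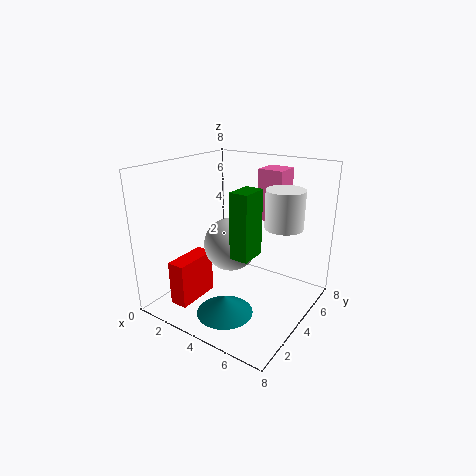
x_1 = 3.5
y_1 = 4
z_1 = 3.5
x_2 = 1.5
y_2 = 1
z_2 = 0.5
w_2 = 1
h_2 = 2.5
x_3 = 4.5
y_3 = 2
r_3 = 1.5
h_3 = 1
x_4 = 4
z_4 = 4.5
w_4 = 1.5
d_4 = 1.5
h_4 = 3
x_5 = 6.5
y_5 = 4.5
z_5 = 5
h_5 = 2
x_6 = 4.5
y_6 = 2.5
z_6 = 3.5
w_6 = 1
h_6 = 3.5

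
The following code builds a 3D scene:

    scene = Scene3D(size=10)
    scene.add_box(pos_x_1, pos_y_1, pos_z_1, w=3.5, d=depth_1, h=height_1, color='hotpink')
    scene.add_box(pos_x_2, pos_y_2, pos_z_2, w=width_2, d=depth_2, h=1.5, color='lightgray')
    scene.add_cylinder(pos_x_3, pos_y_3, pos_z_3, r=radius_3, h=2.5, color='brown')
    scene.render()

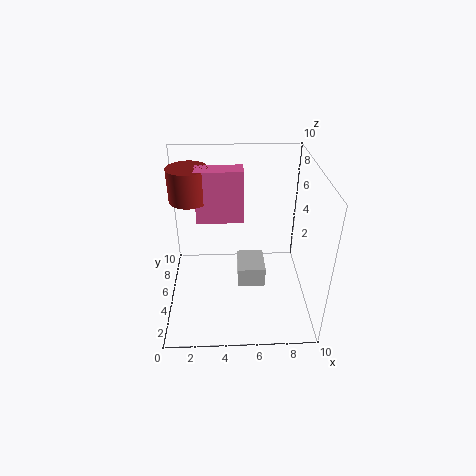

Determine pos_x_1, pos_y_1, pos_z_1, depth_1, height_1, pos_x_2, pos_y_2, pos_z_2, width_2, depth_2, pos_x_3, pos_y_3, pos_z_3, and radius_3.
pos_x_1 = 2; pos_y_1 = 7; pos_z_1 = 5; depth_1 = 1.5; height_1 = 4; pos_x_2 = 5; pos_y_2 = 4.5; pos_z_2 = 1; width_2 = 2; depth_2 = 2.5; pos_x_3 = 1.5; pos_y_3 = 8; pos_z_3 = 6.5; radius_3 = 1.5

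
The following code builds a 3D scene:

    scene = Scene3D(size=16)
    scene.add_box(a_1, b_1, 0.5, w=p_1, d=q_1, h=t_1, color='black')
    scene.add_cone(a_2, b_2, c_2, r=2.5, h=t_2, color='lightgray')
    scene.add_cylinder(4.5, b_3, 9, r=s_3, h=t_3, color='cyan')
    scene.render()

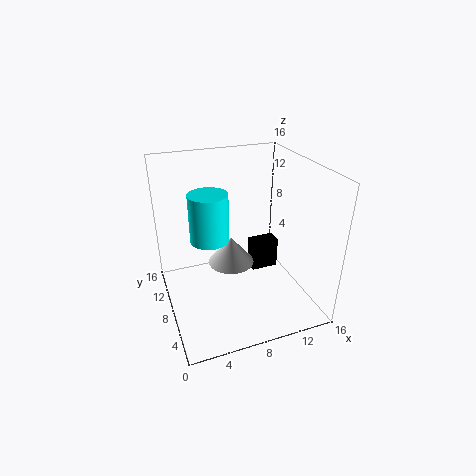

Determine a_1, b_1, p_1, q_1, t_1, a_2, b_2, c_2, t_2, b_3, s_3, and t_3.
a_1 = 11.5
b_1 = 11.5
p_1 = 3.5
q_1 = 2
t_1 = 4
a_2 = 7
b_2 = 7.5
c_2 = 5.5
t_2 = 3
b_3 = 7
s_3 = 2
t_3 = 5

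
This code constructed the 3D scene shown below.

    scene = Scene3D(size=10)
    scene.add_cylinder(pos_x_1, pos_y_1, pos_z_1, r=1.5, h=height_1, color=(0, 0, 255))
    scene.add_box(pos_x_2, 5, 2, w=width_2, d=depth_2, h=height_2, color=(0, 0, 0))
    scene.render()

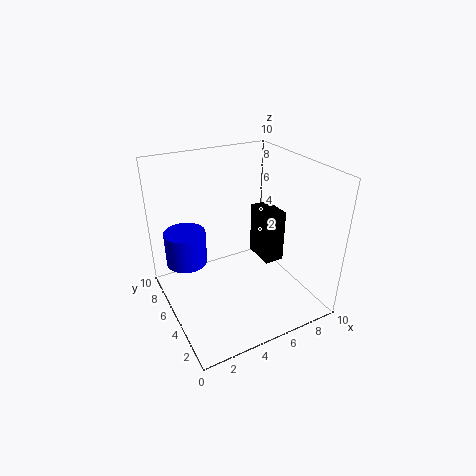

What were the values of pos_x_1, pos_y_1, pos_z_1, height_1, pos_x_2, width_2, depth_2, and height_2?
pos_x_1 = 2; pos_y_1 = 7.5; pos_z_1 = 2.5; height_1 = 2.5; pos_x_2 = 7.5; width_2 = 1.5; depth_2 = 2.5; height_2 = 4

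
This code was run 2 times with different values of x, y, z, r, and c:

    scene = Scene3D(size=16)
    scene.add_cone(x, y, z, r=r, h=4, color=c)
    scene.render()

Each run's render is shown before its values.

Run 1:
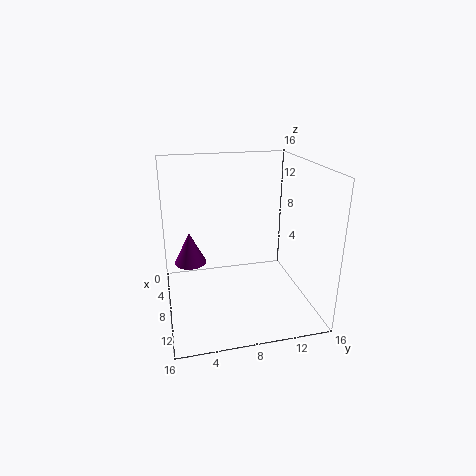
x = 3, y = 3, z = 3, r = 2, c = 'purple'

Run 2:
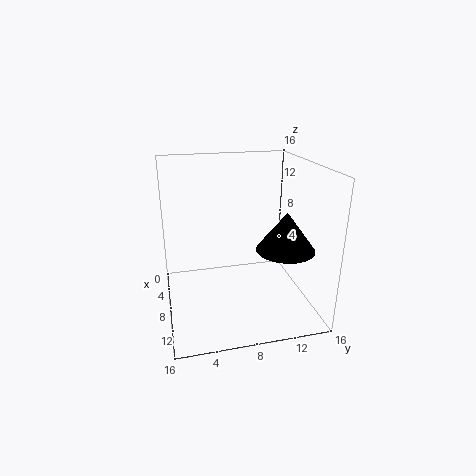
x = 12, y = 12, z = 8, r = 3, c = 'black'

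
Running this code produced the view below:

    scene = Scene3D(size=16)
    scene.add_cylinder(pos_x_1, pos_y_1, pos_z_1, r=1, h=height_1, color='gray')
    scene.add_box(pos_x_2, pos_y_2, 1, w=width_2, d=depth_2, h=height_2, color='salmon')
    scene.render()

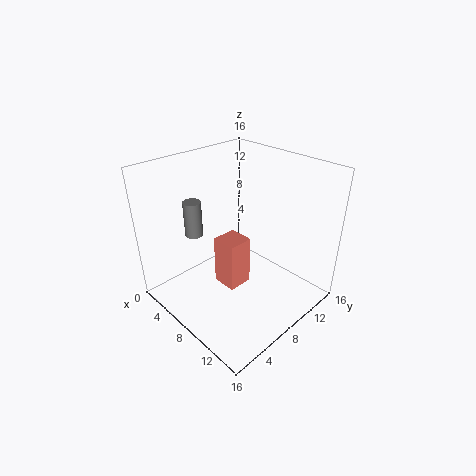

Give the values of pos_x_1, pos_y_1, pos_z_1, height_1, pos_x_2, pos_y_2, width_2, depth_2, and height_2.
pos_x_1 = 4, pos_y_1 = 5, pos_z_1 = 8, height_1 = 4, pos_x_2 = 5, pos_y_2 = 7, width_2 = 3, depth_2 = 3, height_2 = 6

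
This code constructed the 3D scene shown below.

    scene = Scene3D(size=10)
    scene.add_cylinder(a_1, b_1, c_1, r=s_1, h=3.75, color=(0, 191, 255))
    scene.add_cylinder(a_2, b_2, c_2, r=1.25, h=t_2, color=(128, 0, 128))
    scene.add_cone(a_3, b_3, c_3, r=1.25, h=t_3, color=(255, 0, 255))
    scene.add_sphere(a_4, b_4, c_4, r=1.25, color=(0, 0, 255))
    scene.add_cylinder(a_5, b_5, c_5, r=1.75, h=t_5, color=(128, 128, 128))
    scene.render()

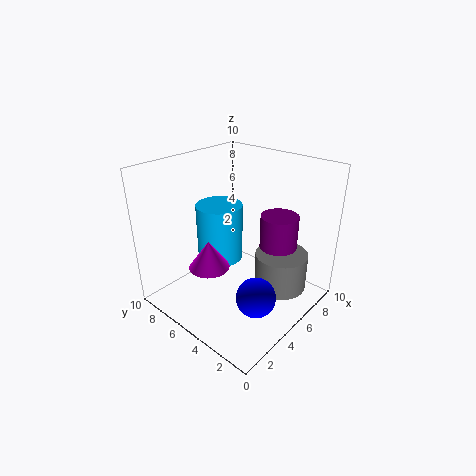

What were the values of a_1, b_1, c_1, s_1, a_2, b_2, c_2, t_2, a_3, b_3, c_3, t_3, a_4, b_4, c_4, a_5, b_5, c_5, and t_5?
a_1 = 3.75, b_1 = 5.5, c_1 = 4, s_1 = 1.5, a_2 = 6.25, b_2 = 2.5, c_2 = 4.75, t_2 = 2.25, a_3 = 1.75, b_3 = 4.5, c_3 = 4.5, t_3 = 1.75, a_4 = 3, b_4 = 1.75, c_4 = 2.75, a_5 = 6, b_5 = 2, c_5 = 2, t_5 = 2.5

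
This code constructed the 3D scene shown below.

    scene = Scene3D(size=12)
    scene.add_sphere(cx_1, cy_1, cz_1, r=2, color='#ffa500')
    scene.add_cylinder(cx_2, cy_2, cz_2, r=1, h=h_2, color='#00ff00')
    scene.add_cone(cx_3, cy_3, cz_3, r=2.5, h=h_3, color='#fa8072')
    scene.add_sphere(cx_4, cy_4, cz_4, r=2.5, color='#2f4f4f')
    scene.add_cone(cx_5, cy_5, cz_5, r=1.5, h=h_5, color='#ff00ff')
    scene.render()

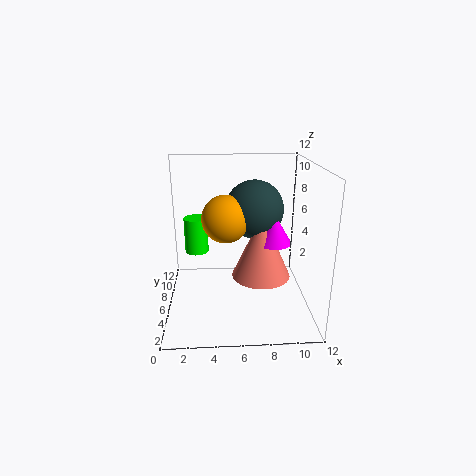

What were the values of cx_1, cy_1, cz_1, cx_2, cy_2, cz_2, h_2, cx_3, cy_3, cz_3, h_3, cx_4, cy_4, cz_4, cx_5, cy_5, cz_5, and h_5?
cx_1 = 5; cy_1 = 6.5; cz_1 = 7.5; cx_2 = 2.5; cy_2 = 7; cz_2 = 4.5; h_2 = 3; cx_3 = 8; cy_3 = 6; cz_3 = 2.5; h_3 = 5.5; cx_4 = 7.5; cy_4 = 7.5; cz_4 = 8; cx_5 = 9; cy_5 = 6; cz_5 = 5.5; h_5 = 2.5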